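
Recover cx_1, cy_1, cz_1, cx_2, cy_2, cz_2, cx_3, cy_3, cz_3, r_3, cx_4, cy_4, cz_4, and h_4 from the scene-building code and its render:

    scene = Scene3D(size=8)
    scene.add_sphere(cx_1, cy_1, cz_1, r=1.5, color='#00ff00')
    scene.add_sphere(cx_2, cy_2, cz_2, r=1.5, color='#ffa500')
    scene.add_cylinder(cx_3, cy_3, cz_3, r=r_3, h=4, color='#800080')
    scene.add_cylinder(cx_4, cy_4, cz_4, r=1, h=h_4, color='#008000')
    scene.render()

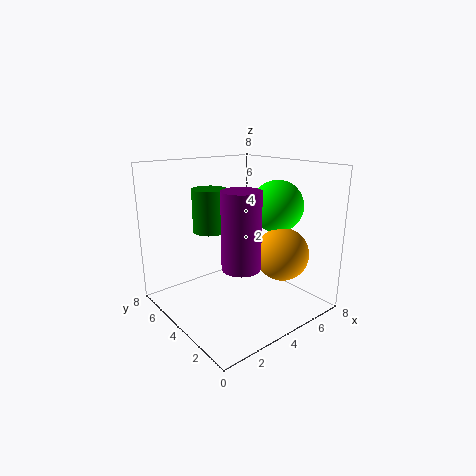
cx_1 = 6.5; cy_1 = 3.5; cz_1 = 5.5; cx_2 = 6; cy_2 = 2.5; cz_2 = 3; cx_3 = 3; cy_3 = 2.5; cz_3 = 3; r_3 = 1; cx_4 = 3.5; cy_4 = 6; cz_4 = 4; h_4 = 2.5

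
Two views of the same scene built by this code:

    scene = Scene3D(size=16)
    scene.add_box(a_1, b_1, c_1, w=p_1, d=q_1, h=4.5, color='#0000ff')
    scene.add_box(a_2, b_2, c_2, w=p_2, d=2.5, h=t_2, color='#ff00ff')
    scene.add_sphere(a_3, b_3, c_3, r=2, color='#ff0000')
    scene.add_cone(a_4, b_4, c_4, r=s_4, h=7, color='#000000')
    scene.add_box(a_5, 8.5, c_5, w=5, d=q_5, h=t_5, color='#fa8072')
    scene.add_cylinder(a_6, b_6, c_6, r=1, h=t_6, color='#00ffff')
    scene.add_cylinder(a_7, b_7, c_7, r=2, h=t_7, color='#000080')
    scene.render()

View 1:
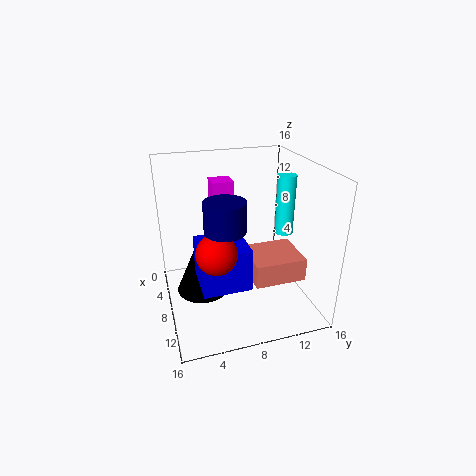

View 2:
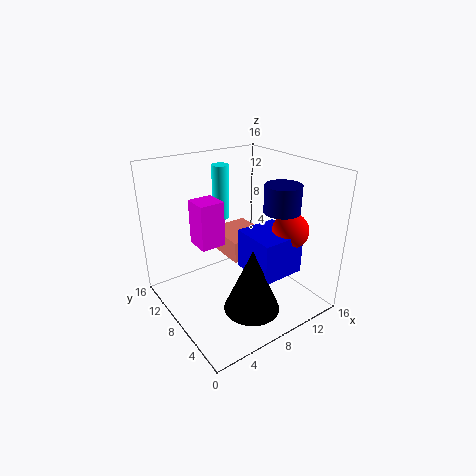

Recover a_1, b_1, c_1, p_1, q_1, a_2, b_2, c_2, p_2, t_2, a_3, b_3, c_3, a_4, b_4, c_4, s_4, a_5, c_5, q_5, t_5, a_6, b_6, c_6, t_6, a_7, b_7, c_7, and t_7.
a_1 = 8
b_1 = 3
c_1 = 4.5
p_1 = 5
q_1 = 5
a_2 = 2.5
b_2 = 6
c_2 = 9
p_2 = 2.5
t_2 = 4.5
a_3 = 12.5
b_3 = 4.5
c_3 = 9
a_4 = 7
b_4 = 4
c_4 = 1.5
s_4 = 3
a_5 = 8
c_5 = 4.5
q_5 = 5.5
t_5 = 2.5
a_6 = 9
b_6 = 13
c_6 = 8.5
t_6 = 6.5
a_7 = 12
b_7 = 5.5
c_7 = 11
t_7 = 3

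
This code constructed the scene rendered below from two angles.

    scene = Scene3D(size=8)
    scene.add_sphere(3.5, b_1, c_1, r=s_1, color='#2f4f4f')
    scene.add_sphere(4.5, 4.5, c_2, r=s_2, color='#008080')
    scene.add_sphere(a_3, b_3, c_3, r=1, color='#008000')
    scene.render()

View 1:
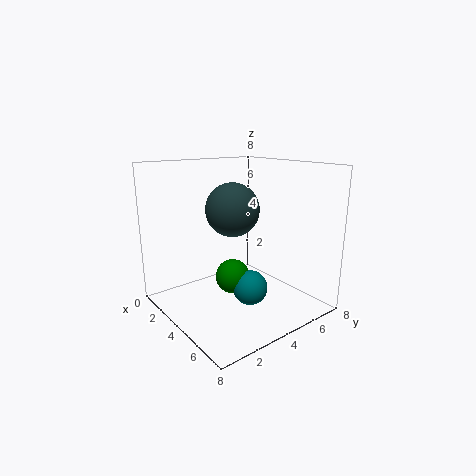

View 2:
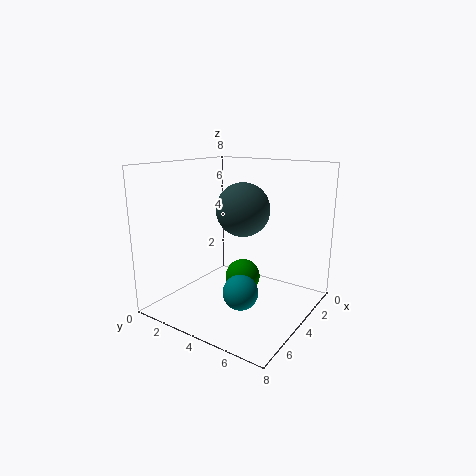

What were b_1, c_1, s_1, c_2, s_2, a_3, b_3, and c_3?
b_1 = 4, c_1 = 5.5, s_1 = 1.5, c_2 = 1, s_2 = 1, a_3 = 3.5, b_3 = 4, c_3 = 1.5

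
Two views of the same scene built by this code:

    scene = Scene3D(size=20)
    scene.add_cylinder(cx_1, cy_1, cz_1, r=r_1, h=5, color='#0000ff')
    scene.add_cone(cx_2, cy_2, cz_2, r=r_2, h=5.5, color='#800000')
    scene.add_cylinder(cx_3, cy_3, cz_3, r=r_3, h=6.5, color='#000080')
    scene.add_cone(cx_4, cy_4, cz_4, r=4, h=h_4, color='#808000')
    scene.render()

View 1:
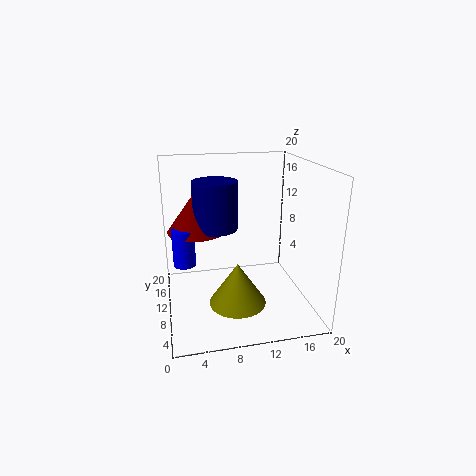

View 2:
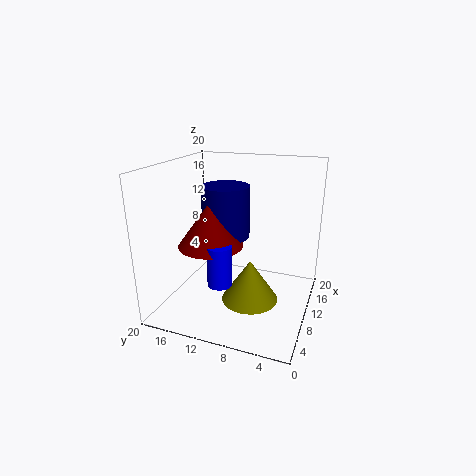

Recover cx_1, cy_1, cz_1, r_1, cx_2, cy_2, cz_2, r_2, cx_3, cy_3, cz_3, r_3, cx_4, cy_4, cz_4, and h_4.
cx_1 = 2.5, cy_1 = 9.5, cz_1 = 7, r_1 = 1.5, cx_2 = 4.5, cy_2 = 11.5, cz_2 = 11, r_2 = 4, cx_3 = 7, cy_3 = 10.5, cz_3 = 11.5, r_3 = 3, cx_4 = 9.5, cy_4 = 8, cz_4 = 1, h_4 = 6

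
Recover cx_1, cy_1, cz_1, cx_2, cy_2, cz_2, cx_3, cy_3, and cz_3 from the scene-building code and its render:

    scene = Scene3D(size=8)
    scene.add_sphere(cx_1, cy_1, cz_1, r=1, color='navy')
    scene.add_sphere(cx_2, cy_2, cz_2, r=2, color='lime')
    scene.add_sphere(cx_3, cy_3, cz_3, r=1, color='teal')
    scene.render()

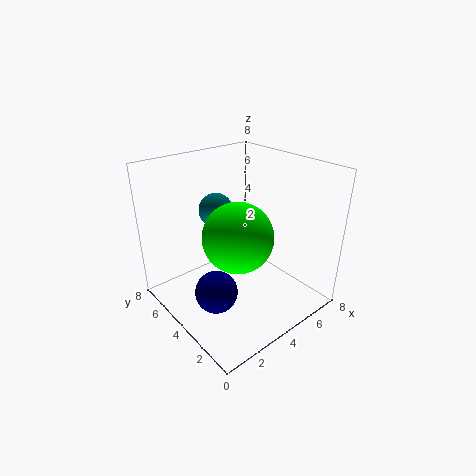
cx_1 = 1, cy_1 = 2, cz_1 = 3, cx_2 = 4, cy_2 = 4, cz_2 = 4, cx_3 = 4, cy_3 = 6, cz_3 = 5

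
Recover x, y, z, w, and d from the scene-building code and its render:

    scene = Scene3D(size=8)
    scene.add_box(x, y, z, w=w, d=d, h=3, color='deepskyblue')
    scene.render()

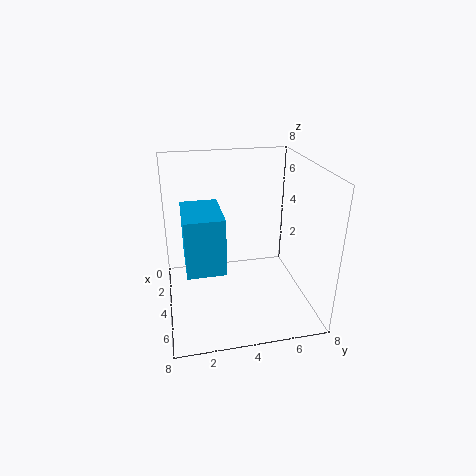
x = 3; y = 1; z = 3; w = 3; d = 2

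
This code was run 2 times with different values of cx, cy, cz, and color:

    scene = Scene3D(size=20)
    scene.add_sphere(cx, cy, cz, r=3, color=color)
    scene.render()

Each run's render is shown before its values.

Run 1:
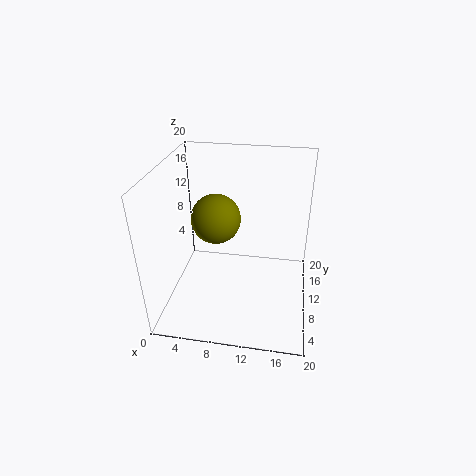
cx = 8
cy = 6
cz = 15
color = 'olive'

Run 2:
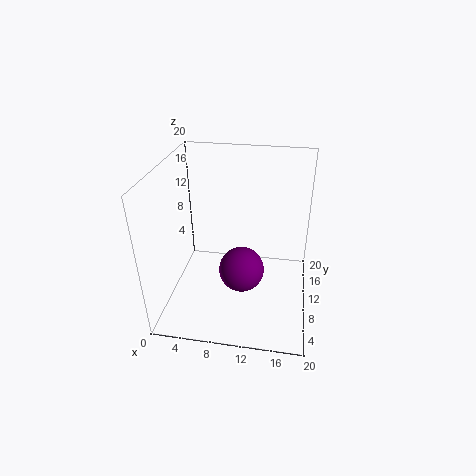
cx = 11
cy = 7
cz = 7
color = 'purple'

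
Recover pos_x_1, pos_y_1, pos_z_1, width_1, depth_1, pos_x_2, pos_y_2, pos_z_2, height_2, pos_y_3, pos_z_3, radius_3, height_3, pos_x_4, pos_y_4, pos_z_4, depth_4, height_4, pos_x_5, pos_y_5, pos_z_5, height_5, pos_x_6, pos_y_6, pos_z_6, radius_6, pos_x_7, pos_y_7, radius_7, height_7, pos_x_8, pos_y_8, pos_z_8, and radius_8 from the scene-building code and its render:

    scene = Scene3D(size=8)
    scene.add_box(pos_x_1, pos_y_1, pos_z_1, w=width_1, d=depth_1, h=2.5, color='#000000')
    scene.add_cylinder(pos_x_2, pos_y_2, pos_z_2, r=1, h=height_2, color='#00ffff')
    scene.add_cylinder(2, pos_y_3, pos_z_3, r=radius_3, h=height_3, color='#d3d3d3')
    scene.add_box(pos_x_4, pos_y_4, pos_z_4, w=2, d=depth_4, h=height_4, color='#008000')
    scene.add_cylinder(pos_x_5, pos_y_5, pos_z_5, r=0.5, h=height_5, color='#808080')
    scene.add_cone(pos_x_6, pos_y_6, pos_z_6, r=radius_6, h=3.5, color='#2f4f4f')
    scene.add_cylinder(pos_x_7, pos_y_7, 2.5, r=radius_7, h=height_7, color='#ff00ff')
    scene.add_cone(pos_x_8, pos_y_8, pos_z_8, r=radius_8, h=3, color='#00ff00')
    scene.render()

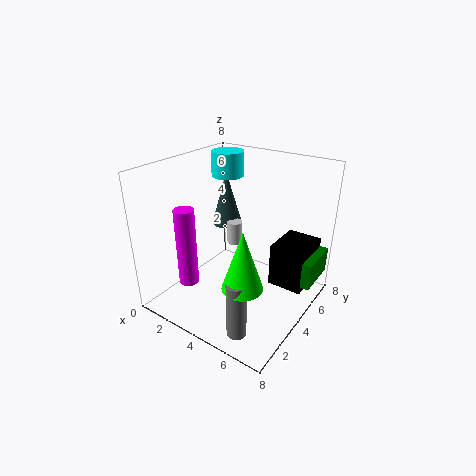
pos_x_1 = 5.5
pos_y_1 = 5
pos_z_1 = 1
width_1 = 2
depth_1 = 2.5
pos_x_2 = 1.5
pos_y_2 = 6.5
pos_z_2 = 6.5
height_2 = 1.5
pos_y_3 = 6.5
pos_z_3 = 2
radius_3 = 0.5
height_3 = 1.5
pos_x_4 = 6
pos_y_4 = 5
pos_z_4 = 1.5
depth_4 = 2.5
height_4 = 1.5
pos_x_5 = 6
pos_y_5 = 1
pos_z_5 = 0.5
height_5 = 3
pos_x_6 = 1
pos_y_6 = 7
pos_z_6 = 3
radius_6 = 1
pos_x_7 = 3
pos_y_7 = 1
radius_7 = 0.5
height_7 = 4
pos_x_8 = 6
pos_y_8 = 1.5
pos_z_8 = 3
radius_8 = 1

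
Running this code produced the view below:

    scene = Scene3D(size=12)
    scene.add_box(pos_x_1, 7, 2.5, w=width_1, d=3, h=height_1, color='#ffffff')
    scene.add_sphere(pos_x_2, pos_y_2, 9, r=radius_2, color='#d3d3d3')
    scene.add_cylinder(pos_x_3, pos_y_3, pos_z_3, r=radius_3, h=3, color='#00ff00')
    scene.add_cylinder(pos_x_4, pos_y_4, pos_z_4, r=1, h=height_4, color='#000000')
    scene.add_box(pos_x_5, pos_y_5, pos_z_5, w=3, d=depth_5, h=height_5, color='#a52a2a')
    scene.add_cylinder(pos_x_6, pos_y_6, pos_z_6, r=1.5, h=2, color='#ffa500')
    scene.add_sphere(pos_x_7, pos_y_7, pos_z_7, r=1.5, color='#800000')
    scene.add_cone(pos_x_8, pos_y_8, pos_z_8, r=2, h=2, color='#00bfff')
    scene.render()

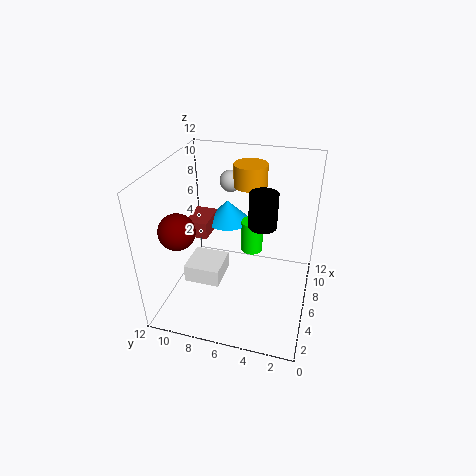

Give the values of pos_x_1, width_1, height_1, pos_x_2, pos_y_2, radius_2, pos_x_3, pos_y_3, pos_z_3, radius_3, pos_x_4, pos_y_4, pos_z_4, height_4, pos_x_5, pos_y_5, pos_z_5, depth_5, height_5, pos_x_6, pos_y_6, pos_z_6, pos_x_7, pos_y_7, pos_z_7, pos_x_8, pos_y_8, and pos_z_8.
pos_x_1 = 3.5, width_1 = 3, height_1 = 1.5, pos_x_2 = 10.5, pos_y_2 = 8, radius_2 = 1, pos_x_3 = 9, pos_y_3 = 5.5, pos_z_3 = 3, radius_3 = 1, pos_x_4 = 3.5, pos_y_4 = 3.5, pos_z_4 = 9, height_4 = 2.5, pos_x_5 = 6.5, pos_y_5 = 9, pos_z_5 = 5, depth_5 = 2, height_5 = 1.5, pos_x_6 = 10, pos_y_6 = 6, pos_z_6 = 9, pos_x_7 = 4, pos_y_7 = 10.5, pos_z_7 = 7, pos_x_8 = 9.5, pos_y_8 = 8, pos_z_8 = 5.5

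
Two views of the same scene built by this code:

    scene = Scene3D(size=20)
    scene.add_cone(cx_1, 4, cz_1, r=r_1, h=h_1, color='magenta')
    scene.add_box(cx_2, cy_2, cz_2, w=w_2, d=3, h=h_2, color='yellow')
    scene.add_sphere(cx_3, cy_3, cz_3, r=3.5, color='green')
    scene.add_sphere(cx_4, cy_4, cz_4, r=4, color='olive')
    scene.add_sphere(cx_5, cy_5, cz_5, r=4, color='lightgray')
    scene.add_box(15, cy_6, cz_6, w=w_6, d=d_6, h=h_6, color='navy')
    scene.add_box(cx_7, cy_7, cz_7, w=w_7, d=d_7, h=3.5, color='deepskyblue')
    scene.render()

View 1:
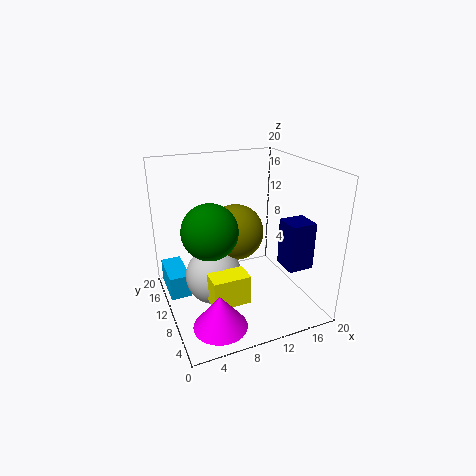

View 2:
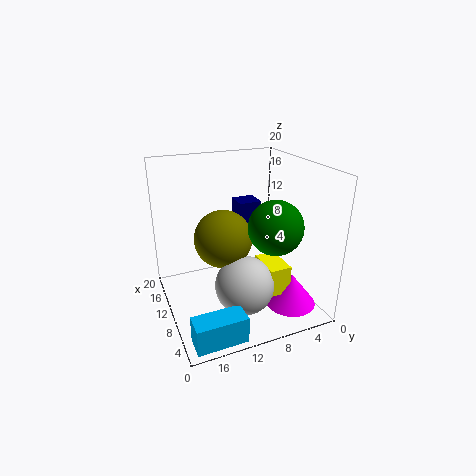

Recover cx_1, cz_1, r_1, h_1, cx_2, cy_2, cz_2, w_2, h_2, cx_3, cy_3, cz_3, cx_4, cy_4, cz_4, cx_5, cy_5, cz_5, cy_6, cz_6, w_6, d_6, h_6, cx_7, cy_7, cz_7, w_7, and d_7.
cx_1 = 5; cz_1 = 1; r_1 = 3.5; h_1 = 4.5; cx_2 = 4.5; cy_2 = 4.5; cz_2 = 3; w_2 = 5; h_2 = 4; cx_3 = 5; cy_3 = 7; cz_3 = 13; cx_4 = 10.5; cy_4 = 12; cz_4 = 10; cx_5 = 6.5; cy_5 = 10.5; cz_5 = 4.5; cy_6 = 4; cz_6 = 6.5; w_6 = 3.5; d_6 = 3.5; h_6 = 6.5; cx_7 = 0.5; cy_7 = 12.5; cz_7 = 0.5; w_7 = 3; d_7 = 6.5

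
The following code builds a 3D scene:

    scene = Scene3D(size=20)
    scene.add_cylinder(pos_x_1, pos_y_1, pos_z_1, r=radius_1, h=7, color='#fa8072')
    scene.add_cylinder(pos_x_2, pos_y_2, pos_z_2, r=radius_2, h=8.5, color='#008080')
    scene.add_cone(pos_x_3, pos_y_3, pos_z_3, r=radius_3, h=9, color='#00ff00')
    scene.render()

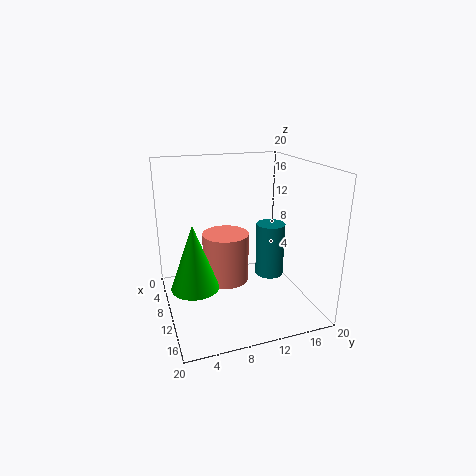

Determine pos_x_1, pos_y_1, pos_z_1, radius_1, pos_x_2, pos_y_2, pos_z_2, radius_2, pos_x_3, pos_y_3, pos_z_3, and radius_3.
pos_x_1 = 9, pos_y_1 = 8.5, pos_z_1 = 3.5, radius_1 = 3.25, pos_x_2 = 6.25, pos_y_2 = 16.75, pos_z_2 = 1.5, radius_2 = 2.25, pos_x_3 = 11, pos_y_3 = 3.5, pos_z_3 = 4, radius_3 = 3.25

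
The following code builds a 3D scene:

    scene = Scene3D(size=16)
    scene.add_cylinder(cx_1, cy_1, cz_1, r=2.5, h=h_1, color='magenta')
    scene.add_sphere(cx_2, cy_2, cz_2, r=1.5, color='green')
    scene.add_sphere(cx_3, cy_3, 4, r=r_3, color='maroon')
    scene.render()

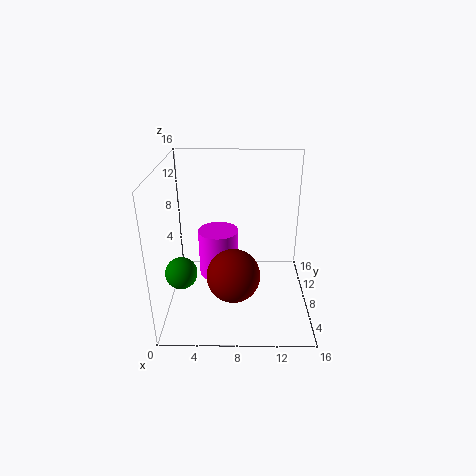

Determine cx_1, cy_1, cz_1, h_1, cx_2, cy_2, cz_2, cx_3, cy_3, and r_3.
cx_1 = 5.5, cy_1 = 12, cz_1 = 1, h_1 = 6, cx_2 = 2.75, cy_2 = 1.75, cz_2 = 7.5, cx_3 = 7.5, cy_3 = 6.5, r_3 = 3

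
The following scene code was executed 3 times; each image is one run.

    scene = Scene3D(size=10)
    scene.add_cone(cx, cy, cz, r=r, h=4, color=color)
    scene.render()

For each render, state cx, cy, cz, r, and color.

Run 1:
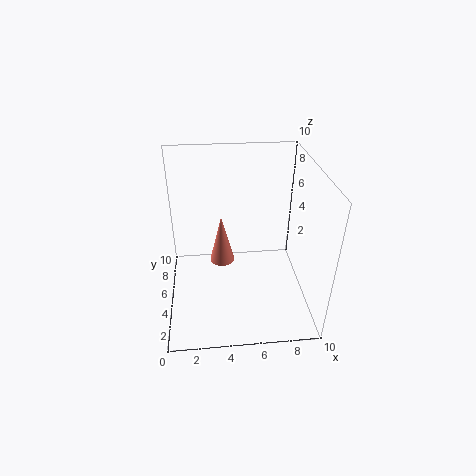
cx = 4
cy = 8
cz = 1
r = 1
color = 'salmon'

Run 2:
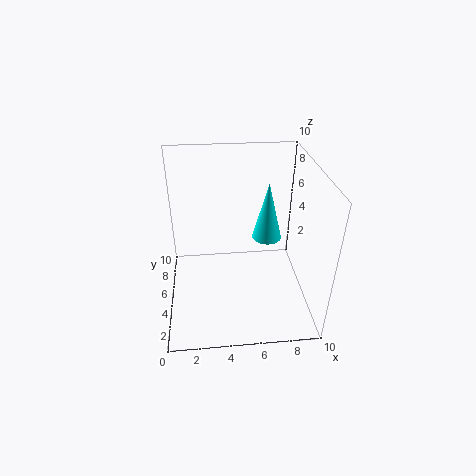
cx = 7
cy = 5
cz = 5
r = 1
color = 'cyan'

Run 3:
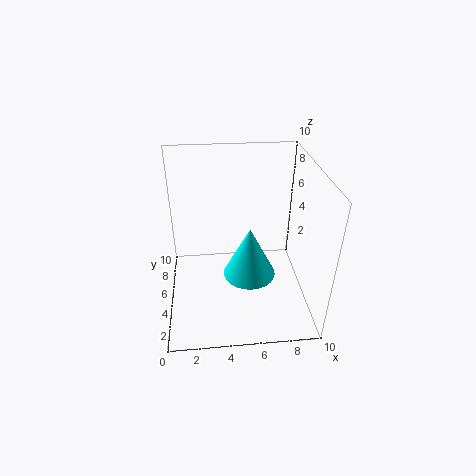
cx = 6
cy = 6
cz = 1
r = 2
color = 'cyan'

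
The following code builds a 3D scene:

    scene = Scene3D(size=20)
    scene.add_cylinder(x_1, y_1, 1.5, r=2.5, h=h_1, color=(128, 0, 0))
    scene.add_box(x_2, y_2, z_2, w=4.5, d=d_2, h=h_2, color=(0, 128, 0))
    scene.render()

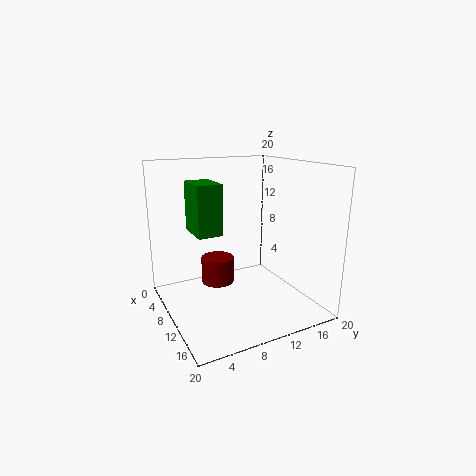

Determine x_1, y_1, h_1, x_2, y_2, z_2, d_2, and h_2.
x_1 = 5
y_1 = 9
h_1 = 4
x_2 = 10.5
y_2 = 2.5
z_2 = 12.5
d_2 = 3
h_2 = 6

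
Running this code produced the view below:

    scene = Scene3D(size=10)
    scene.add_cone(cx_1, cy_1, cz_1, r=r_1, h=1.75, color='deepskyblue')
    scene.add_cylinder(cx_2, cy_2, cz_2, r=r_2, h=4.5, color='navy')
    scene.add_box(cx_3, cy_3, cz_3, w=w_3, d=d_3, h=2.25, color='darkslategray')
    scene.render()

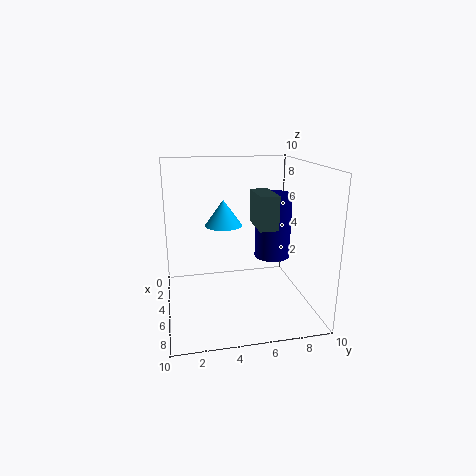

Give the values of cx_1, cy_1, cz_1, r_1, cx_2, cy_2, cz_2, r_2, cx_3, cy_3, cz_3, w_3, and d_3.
cx_1 = 5; cy_1 = 4; cz_1 = 6; r_1 = 1.25; cx_2 = 5; cy_2 = 7.5; cz_2 = 3.5; r_2 = 1.25; cx_3 = 4.25; cy_3 = 6; cz_3 = 6; w_3 = 2.75; d_3 = 1.25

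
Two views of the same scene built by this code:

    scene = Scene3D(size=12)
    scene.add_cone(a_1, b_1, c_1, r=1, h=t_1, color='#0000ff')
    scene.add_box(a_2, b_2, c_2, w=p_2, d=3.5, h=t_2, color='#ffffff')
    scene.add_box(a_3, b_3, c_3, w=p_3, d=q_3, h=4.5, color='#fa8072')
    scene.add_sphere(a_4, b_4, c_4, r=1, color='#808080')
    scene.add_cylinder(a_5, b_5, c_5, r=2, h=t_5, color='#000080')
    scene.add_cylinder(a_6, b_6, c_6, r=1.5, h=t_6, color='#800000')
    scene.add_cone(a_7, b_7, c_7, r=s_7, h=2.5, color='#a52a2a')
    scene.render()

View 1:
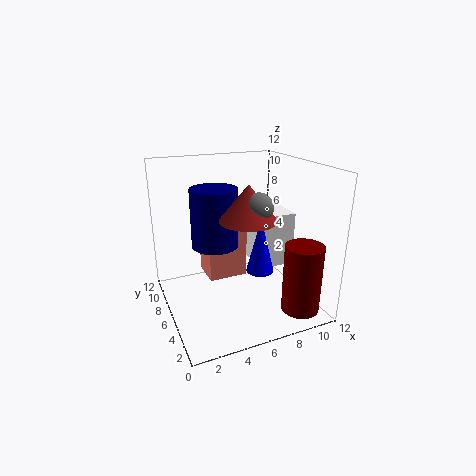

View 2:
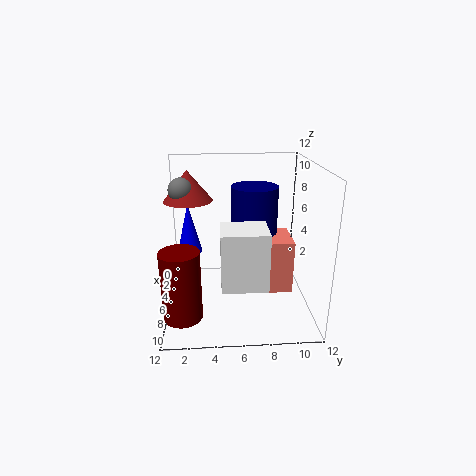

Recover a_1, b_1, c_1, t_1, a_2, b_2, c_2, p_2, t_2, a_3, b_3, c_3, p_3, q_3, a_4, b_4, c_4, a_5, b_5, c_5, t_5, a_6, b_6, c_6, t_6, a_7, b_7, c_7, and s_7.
a_1 = 6
b_1 = 2
c_1 = 5
t_1 = 4
a_2 = 7.5
b_2 = 4.5
c_2 = 3.5
p_2 = 3
t_2 = 4.5
a_3 = 4
b_3 = 7.5
c_3 = 1.5
p_3 = 3.5
q_3 = 3
a_4 = 5.5
b_4 = 1.5
c_4 = 10
a_5 = 4.5
b_5 = 7.5
c_5 = 5
t_5 = 5
a_6 = 9.5
b_6 = 1.5
c_6 = 1
t_6 = 5.5
a_7 = 5
b_7 = 2
c_7 = 9
s_7 = 2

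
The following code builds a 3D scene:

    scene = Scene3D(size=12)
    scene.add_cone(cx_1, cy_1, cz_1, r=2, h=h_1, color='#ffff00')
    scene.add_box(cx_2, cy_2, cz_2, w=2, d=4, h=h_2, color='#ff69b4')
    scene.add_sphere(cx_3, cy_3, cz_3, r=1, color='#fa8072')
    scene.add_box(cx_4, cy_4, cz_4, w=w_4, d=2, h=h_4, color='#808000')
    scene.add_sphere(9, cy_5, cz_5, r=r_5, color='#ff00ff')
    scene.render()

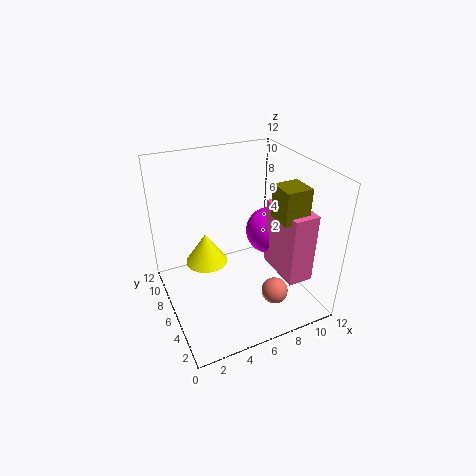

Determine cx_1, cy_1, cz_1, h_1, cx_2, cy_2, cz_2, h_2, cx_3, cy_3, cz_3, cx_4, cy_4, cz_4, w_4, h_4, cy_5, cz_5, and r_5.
cx_1 = 4.5; cy_1 = 10; cz_1 = 1.5; h_1 = 3; cx_2 = 8; cy_2 = 1; cz_2 = 4; h_2 = 5.5; cx_3 = 7; cy_3 = 1.5; cz_3 = 3.5; cx_4 = 7.5; cy_4 = 1.5; cz_4 = 9; w_4 = 2; h_4 = 2.5; cy_5 = 6; cz_5 = 6; r_5 = 2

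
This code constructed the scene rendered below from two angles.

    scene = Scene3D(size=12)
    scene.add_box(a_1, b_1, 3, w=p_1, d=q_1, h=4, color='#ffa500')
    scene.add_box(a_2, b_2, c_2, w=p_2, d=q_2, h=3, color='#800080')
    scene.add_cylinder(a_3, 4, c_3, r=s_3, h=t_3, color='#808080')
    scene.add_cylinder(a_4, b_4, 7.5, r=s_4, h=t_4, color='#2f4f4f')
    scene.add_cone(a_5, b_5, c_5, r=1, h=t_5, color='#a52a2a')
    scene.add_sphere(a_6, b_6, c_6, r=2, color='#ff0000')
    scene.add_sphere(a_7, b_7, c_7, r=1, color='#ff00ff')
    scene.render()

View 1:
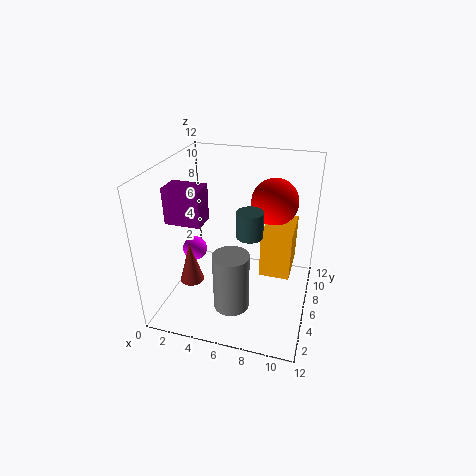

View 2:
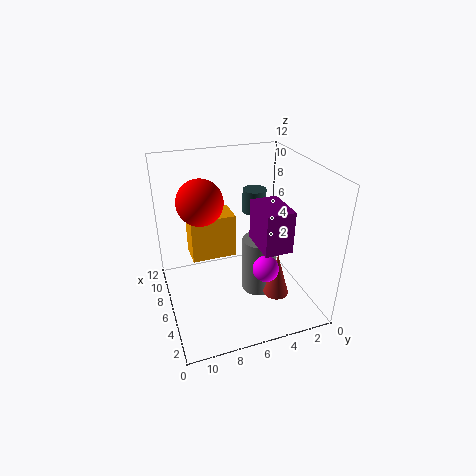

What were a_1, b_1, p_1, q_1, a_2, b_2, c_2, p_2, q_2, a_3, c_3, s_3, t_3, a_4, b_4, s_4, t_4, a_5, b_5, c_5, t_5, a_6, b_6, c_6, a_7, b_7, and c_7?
a_1 = 8; b_1 = 5.5; p_1 = 2.5; q_1 = 4; a_2 = 0.5; b_2 = 4; c_2 = 7.5; p_2 = 3; q_2 = 2; a_3 = 6; c_3 = 0.5; s_3 = 1.5; t_3 = 5; a_4 = 7.5; b_4 = 4; s_4 = 1; t_4 = 2; a_5 = 2.5; b_5 = 4; c_5 = 2.5; t_5 = 3.5; a_6 = 8.5; b_6 = 8.5; c_6 = 8.5; a_7 = 2.5; b_7 = 5; c_7 = 5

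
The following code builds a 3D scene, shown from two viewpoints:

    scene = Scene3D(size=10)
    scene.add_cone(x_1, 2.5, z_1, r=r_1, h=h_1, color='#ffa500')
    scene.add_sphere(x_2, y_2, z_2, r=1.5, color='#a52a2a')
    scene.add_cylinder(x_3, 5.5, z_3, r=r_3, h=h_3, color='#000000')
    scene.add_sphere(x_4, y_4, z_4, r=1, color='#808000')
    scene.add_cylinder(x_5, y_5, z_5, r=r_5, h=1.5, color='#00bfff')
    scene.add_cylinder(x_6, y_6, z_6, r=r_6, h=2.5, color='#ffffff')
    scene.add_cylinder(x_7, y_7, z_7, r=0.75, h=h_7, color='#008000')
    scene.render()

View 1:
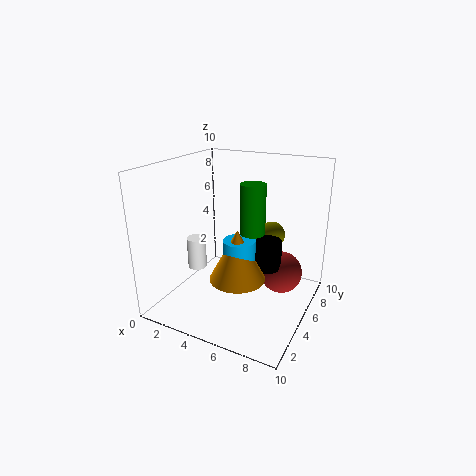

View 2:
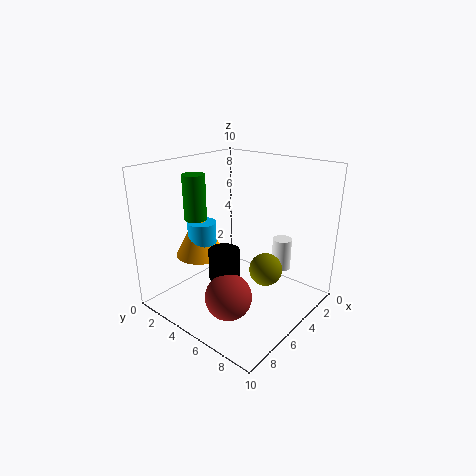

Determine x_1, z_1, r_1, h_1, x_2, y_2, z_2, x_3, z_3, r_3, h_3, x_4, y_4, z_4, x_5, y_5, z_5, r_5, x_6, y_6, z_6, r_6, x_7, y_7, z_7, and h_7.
x_1 = 6.25
z_1 = 3.5
r_1 = 1.75
h_1 = 3.25
x_2 = 7.75
y_2 = 6.5
z_2 = 2.25
x_3 = 7
z_3 = 3
r_3 = 1
h_3 = 2
x_4 = 6.25
y_4 = 8.25
z_4 = 4.25
x_5 = 6.25
y_5 = 2.75
z_5 = 4.5
r_5 = 1
x_6 = 0.75
y_6 = 6
z_6 = 1.25
r_6 = 0.75
x_7 = 7
y_7 = 3
z_7 = 6.5
h_7 = 3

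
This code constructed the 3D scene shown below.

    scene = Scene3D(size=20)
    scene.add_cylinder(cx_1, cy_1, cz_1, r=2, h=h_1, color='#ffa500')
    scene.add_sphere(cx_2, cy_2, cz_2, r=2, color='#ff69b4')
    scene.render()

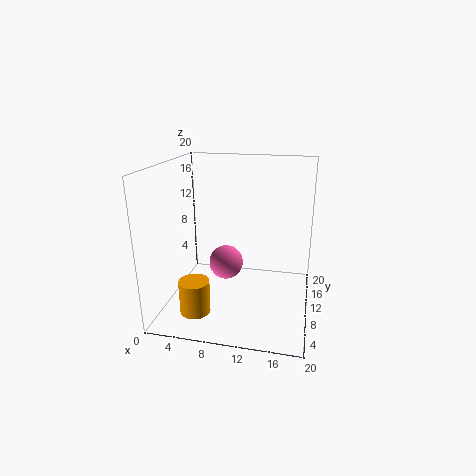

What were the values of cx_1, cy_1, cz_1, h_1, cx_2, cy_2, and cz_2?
cx_1 = 5.5, cy_1 = 4, cz_1 = 1.5, h_1 = 4.5, cx_2 = 10, cy_2 = 3.5, cz_2 = 9.5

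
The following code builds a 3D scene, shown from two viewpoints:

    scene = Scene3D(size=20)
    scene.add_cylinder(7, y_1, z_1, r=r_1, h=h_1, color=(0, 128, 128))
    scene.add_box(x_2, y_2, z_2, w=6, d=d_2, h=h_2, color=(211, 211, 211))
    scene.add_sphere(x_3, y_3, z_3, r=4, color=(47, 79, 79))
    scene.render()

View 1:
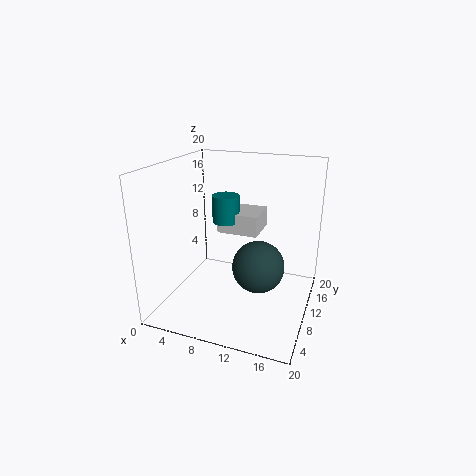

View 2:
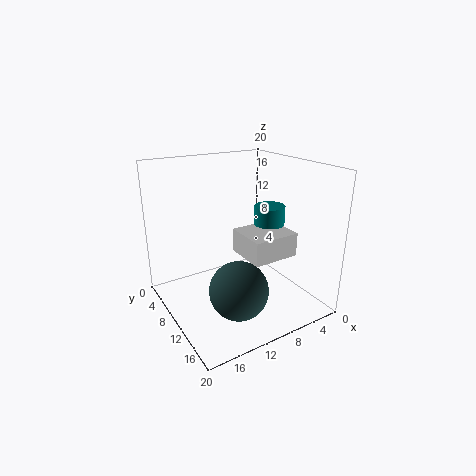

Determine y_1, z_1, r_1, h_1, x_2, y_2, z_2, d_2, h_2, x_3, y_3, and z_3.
y_1 = 13, z_1 = 11, r_1 = 2, h_1 = 4, x_2 = 6, y_2 = 12, z_2 = 9.5, d_2 = 5.5, h_2 = 3, x_3 = 12, y_3 = 13.5, z_3 = 4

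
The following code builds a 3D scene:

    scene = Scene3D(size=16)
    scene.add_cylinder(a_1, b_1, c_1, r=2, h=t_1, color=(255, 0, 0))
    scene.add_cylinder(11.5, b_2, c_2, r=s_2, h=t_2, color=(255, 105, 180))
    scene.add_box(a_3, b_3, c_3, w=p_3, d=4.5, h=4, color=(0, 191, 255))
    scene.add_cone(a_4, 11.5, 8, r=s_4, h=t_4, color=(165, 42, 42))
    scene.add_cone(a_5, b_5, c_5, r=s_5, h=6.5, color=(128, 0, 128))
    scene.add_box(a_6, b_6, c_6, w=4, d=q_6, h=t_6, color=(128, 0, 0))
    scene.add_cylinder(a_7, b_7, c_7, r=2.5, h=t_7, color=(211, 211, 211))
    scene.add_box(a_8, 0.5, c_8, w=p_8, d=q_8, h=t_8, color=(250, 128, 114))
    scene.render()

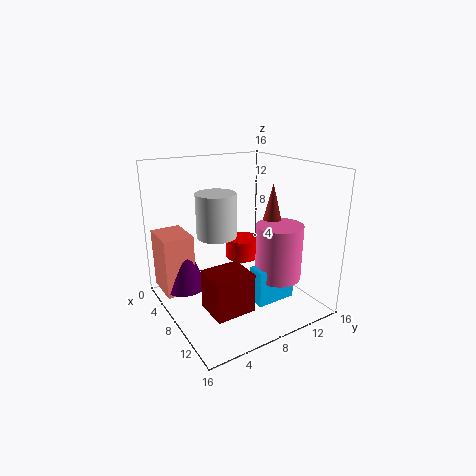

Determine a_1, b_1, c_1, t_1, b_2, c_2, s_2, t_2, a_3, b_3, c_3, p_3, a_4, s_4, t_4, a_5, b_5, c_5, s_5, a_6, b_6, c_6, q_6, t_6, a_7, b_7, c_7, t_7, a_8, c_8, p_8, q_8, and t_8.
a_1 = 5; b_1 = 10.5; c_1 = 4; t_1 = 2.5; b_2 = 11; c_2 = 4; s_2 = 2.5; t_2 = 6; a_3 = 10.5; b_3 = 8; c_3 = 1.5; p_3 = 2; a_4 = 9.5; s_4 = 1.5; t_4 = 6; a_5 = 4; b_5 = 3; c_5 = 1.5; s_5 = 2.5; a_6 = 7.5; b_6 = 3.5; c_6 = 0.5; q_6 = 4.5; t_6 = 4.5; a_7 = 3; b_7 = 8; c_7 = 6.5; t_7 = 5.5; a_8 = 0.5; c_8 = 1; p_8 = 4.5; q_8 = 3.5; t_8 = 7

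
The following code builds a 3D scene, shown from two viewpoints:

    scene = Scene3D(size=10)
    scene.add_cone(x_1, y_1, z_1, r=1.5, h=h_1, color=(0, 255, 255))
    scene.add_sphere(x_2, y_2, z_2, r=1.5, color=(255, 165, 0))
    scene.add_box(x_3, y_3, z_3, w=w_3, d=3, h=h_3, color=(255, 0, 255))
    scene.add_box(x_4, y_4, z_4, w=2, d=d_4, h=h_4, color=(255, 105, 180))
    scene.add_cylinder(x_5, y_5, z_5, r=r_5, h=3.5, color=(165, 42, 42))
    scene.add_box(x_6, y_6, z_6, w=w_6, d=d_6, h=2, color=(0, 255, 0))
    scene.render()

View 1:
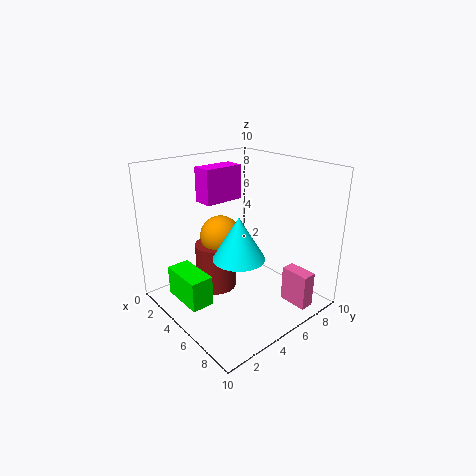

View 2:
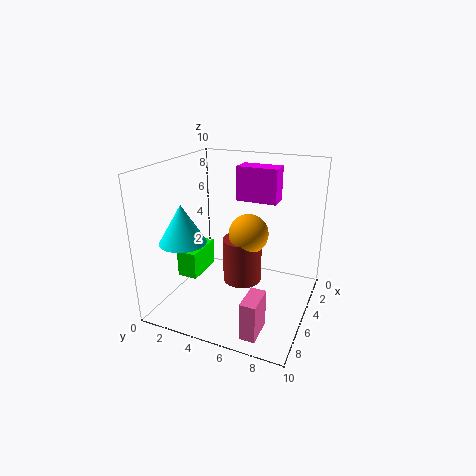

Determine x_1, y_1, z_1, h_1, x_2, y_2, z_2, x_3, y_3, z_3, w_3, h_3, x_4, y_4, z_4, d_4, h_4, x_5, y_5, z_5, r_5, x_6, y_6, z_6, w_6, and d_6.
x_1 = 8
y_1 = 2.5
z_1 = 5.5
h_1 = 2.5
x_2 = 3
y_2 = 5
z_2 = 4.5
x_3 = 1.5
y_3 = 4
z_3 = 7
w_3 = 1.5
h_3 = 2.5
x_4 = 7.5
y_4 = 7
z_4 = 0.5
d_4 = 1
h_4 = 2.5
x_5 = 3
y_5 = 4.5
z_5 = 0.5
r_5 = 1.5
x_6 = 3
y_6 = 0.5
z_6 = 1.5
w_6 = 3
d_6 = 1.5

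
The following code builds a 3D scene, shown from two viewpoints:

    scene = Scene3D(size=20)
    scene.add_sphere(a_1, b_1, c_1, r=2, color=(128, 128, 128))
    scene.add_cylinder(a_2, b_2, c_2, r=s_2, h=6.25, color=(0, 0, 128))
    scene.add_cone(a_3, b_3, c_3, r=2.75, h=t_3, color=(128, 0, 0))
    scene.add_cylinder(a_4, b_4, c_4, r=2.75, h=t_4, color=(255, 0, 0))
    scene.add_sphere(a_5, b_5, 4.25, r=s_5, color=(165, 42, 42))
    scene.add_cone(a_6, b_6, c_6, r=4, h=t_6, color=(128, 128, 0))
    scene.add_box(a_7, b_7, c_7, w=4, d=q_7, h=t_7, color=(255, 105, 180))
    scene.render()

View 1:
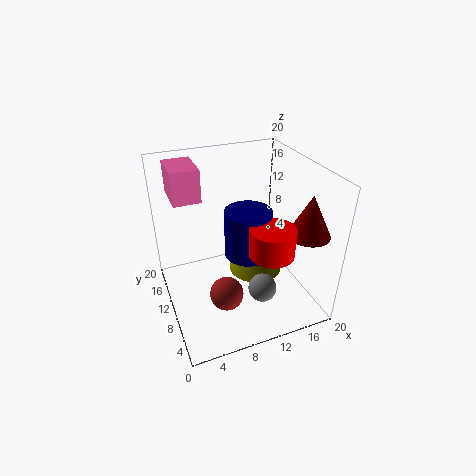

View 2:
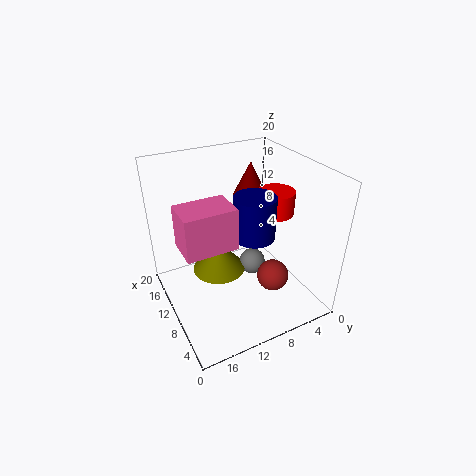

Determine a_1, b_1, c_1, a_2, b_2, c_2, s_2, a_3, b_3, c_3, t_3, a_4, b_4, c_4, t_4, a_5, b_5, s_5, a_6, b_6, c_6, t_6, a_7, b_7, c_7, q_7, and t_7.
a_1 = 12.25
b_1 = 6.25
c_1 = 3.25
a_2 = 10.25
b_2 = 7.25
c_2 = 9.25
s_2 = 3
a_3 = 17.25
b_3 = 4
c_3 = 12.25
t_3 = 5.5
a_4 = 11.5
b_4 = 3
c_4 = 11.5
t_4 = 3.5
a_5 = 6.75
b_5 = 6
s_5 = 2.25
a_6 = 13.5
b_6 = 11.5
c_6 = 3
t_6 = 4.75
a_7 = 2.25
b_7 = 14
c_7 = 14.25
q_7 = 5.75
t_7 = 4.75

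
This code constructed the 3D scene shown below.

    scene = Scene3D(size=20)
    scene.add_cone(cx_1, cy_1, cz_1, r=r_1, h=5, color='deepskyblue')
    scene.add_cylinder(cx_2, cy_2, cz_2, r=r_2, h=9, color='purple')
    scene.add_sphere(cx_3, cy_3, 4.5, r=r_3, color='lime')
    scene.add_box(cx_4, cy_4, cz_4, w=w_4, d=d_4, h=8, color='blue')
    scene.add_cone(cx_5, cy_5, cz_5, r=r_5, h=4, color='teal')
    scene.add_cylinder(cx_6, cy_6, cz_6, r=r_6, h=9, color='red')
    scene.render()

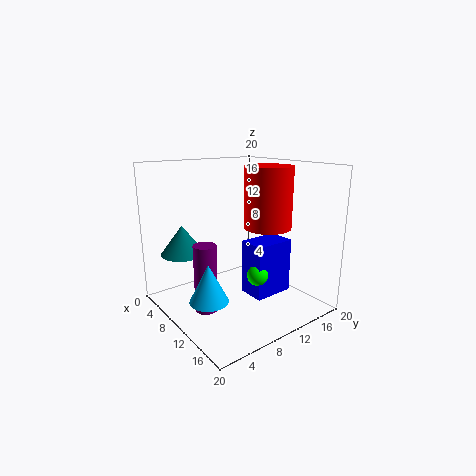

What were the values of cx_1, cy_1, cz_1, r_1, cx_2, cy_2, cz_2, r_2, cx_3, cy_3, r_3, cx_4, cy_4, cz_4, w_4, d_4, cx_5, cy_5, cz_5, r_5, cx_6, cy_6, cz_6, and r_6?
cx_1 = 12.5
cy_1 = 3.5
cz_1 = 3.5
r_1 = 2.5
cx_2 = 11
cy_2 = 4
cz_2 = 1.5
r_2 = 1.5
cx_3 = 12
cy_3 = 12
r_3 = 1.5
cx_4 = 9
cy_4 = 11.5
cz_4 = 1
w_4 = 4
d_4 = 6
cx_5 = 6
cy_5 = 3.5
cz_5 = 8
r_5 = 3
cx_6 = 10
cy_6 = 15.5
cz_6 = 10.5
r_6 = 3.5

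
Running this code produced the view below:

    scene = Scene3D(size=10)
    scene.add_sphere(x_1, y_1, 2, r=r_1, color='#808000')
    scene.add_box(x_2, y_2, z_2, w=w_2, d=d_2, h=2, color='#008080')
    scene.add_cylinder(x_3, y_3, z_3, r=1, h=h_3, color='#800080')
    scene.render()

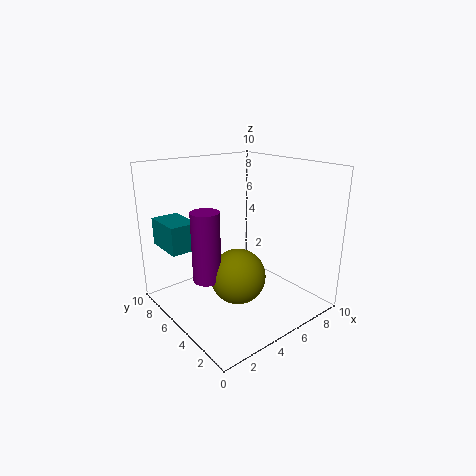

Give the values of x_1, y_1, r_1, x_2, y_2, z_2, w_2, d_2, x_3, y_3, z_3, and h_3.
x_1 = 5; y_1 = 5; r_1 = 2; x_2 = 1; y_2 = 7; z_2 = 4; w_2 = 2; d_2 = 3; x_3 = 3; y_3 = 6; z_3 = 2; h_3 = 5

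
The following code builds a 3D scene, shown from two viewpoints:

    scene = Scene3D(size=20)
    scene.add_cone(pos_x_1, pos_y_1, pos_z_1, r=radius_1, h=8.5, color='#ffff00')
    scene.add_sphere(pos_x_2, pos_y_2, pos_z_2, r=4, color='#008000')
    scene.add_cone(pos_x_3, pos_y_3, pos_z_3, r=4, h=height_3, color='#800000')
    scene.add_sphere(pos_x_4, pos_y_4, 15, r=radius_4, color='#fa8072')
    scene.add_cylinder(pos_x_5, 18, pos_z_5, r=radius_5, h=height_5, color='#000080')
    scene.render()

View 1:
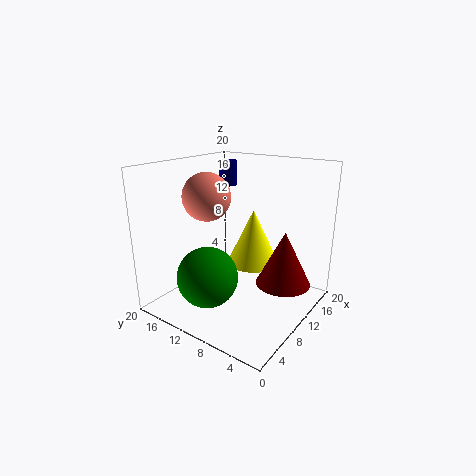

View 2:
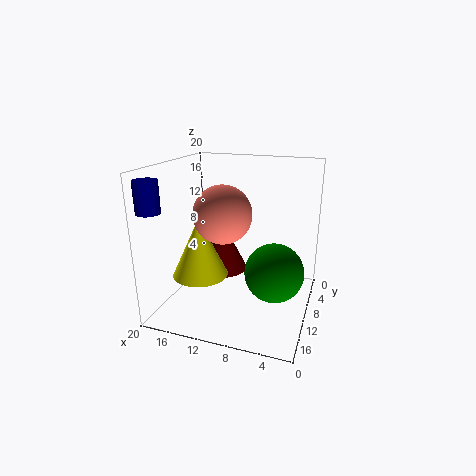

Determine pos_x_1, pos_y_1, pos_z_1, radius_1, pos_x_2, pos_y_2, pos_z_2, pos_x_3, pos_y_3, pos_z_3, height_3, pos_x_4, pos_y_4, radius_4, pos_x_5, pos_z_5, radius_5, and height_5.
pos_x_1 = 15.5
pos_y_1 = 11
pos_z_1 = 4
radius_1 = 4
pos_x_2 = 4.5
pos_y_2 = 11
pos_z_2 = 6
pos_x_3 = 14.5
pos_y_3 = 5
pos_z_3 = 2.5
height_3 = 8
pos_x_4 = 10
pos_y_4 = 15.5
radius_4 = 3.5
pos_x_5 = 18.5
pos_z_5 = 15
radius_5 = 1.5
height_5 = 4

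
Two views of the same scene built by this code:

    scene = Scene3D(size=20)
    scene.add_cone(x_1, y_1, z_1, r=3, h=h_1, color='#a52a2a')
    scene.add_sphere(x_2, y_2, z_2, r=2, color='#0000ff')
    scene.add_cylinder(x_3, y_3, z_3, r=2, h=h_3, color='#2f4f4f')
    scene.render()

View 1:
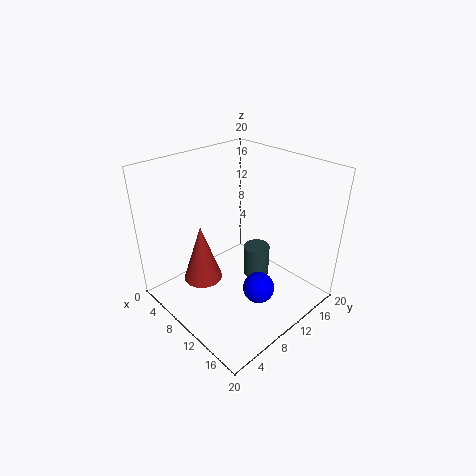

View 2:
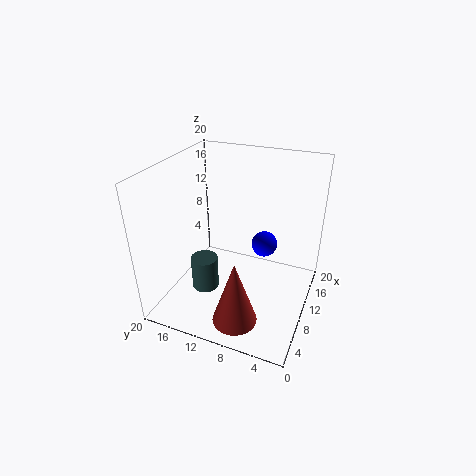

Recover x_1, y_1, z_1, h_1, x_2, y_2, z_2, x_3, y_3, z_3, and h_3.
x_1 = 4, y_1 = 8, z_1 = 1, h_1 = 9, x_2 = 16, y_2 = 8, z_2 = 6, x_3 = 9, y_3 = 15, z_3 = 1, h_3 = 5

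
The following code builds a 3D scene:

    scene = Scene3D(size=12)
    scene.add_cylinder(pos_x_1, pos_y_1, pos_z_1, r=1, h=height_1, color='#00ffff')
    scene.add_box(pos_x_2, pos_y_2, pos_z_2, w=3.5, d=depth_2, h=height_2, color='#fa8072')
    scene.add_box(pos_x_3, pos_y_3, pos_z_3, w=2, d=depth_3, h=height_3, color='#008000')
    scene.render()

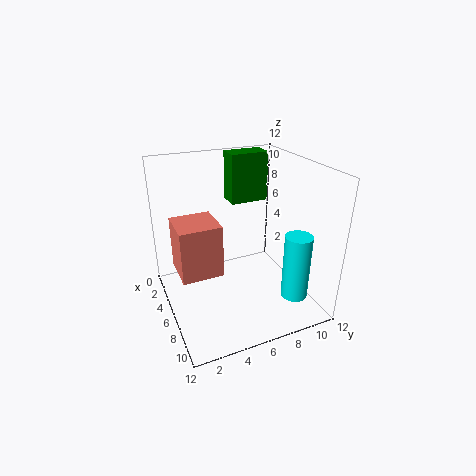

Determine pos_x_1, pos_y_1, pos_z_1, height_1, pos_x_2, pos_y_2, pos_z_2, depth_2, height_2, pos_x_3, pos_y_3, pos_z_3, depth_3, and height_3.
pos_x_1 = 11
pos_y_1 = 8.5
pos_z_1 = 3
height_1 = 5
pos_x_2 = 3
pos_y_2 = 1
pos_z_2 = 3
depth_2 = 3.5
height_2 = 4.5
pos_x_3 = 0.5
pos_y_3 = 7
pos_z_3 = 7.5
depth_3 = 3.5
height_3 = 4.5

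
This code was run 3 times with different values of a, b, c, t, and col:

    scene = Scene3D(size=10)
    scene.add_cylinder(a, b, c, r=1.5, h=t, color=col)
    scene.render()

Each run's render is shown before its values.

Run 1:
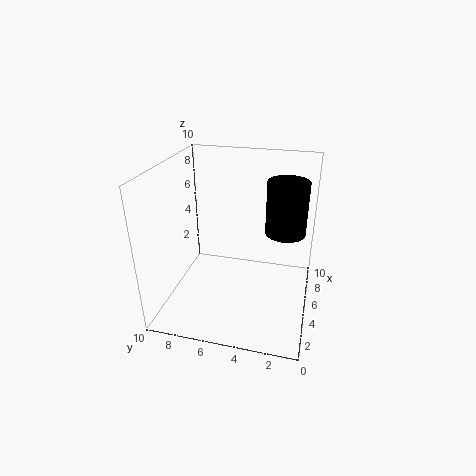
a = 7.5; b = 2; c = 4.5; t = 4; col = 'black'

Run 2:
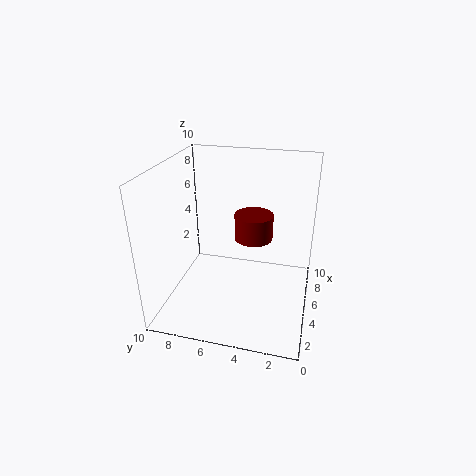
a = 8; b = 4.5; c = 3.5; t = 2; col = 'maroon'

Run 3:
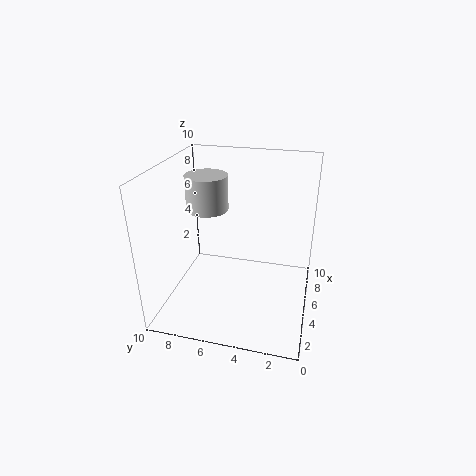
a = 6; b = 7.5; c = 6.5; t = 2.5; col = 'lightgray'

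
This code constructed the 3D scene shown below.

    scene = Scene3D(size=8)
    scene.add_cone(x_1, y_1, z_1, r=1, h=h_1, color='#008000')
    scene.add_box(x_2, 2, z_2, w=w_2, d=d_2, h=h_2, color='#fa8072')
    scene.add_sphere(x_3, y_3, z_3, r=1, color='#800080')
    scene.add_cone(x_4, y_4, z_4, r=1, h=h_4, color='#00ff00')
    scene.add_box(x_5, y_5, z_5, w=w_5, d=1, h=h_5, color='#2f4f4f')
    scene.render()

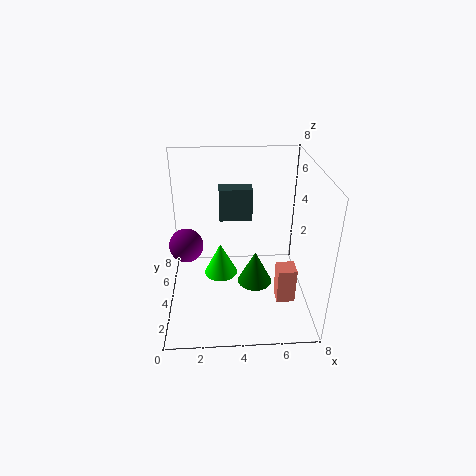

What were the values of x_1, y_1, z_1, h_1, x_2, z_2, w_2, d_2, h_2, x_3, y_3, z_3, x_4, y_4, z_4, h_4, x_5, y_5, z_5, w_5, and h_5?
x_1 = 5
y_1 = 4
z_1 = 1
h_1 = 2
x_2 = 6
z_2 = 1
w_2 = 1
d_2 = 1
h_2 = 2
x_3 = 1
y_3 = 5
z_3 = 3
x_4 = 3
y_4 = 5
z_4 = 1
h_4 = 2
x_5 = 3
y_5 = 6
z_5 = 4
w_5 = 2
h_5 = 2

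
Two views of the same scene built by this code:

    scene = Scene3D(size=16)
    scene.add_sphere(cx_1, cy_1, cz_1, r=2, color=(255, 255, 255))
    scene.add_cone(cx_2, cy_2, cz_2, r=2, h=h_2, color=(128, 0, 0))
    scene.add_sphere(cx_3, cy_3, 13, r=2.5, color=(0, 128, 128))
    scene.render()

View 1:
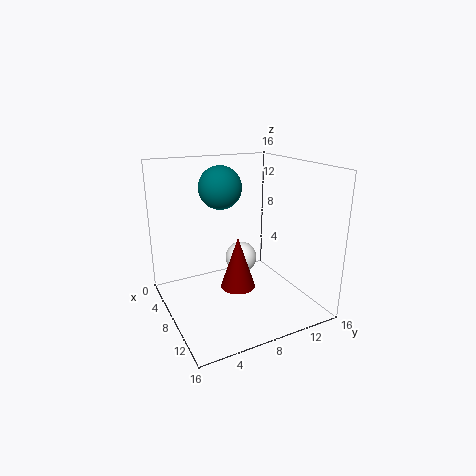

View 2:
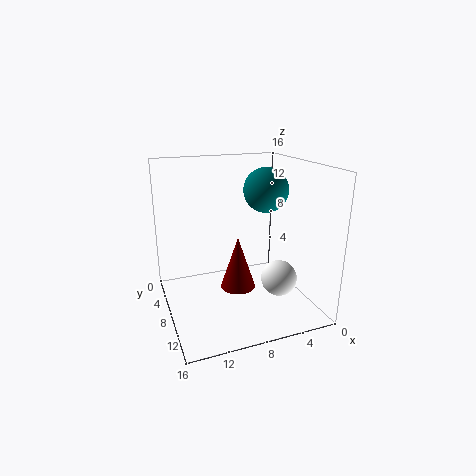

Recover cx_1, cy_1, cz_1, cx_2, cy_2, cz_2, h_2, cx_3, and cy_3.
cx_1 = 4; cy_1 = 10.5; cz_1 = 3.5; cx_2 = 8; cy_2 = 8; cz_2 = 2; h_2 = 6; cx_3 = 4.5; cy_3 = 7.5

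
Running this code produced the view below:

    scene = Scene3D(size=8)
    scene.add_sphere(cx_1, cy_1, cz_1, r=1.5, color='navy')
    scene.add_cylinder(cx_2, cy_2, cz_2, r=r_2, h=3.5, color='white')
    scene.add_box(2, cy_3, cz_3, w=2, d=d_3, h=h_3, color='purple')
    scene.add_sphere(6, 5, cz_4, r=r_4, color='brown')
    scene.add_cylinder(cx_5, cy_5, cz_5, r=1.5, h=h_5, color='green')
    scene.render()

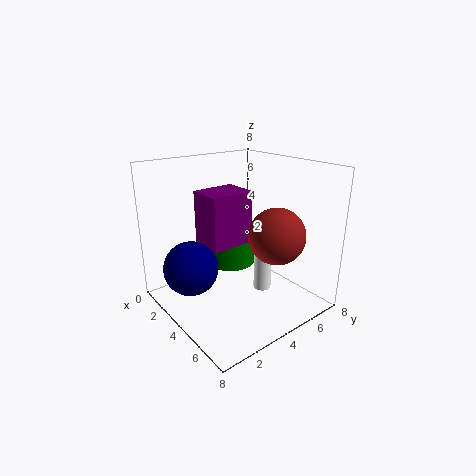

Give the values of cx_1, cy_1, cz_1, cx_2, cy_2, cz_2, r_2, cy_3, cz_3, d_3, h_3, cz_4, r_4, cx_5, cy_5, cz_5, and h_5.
cx_1 = 3
cy_1 = 1.5
cz_1 = 2.5
cx_2 = 5
cy_2 = 5
cz_2 = 1
r_2 = 0.5
cy_3 = 2.5
cz_3 = 3.5
d_3 = 2.5
h_3 = 3
cz_4 = 4.5
r_4 = 1.5
cx_5 = 2
cy_5 = 5
cz_5 = 1.5
h_5 = 2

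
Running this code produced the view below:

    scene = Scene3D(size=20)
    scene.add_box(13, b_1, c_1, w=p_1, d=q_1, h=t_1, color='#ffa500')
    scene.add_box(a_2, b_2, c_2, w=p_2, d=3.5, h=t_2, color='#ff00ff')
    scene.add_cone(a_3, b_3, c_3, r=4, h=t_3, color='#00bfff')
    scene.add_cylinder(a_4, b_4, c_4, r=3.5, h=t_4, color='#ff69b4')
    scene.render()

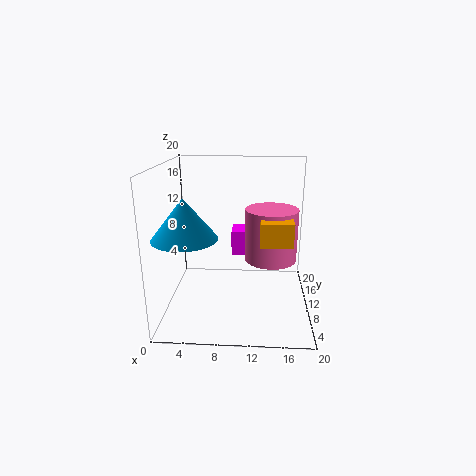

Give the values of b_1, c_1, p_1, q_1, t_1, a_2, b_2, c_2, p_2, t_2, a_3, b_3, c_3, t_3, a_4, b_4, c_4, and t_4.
b_1 = 4
c_1 = 11
p_1 = 4
q_1 = 7
t_1 = 3
a_2 = 9
b_2 = 11
c_2 = 7
p_2 = 4.5
t_2 = 3.5
a_3 = 4
b_3 = 4
c_3 = 12
t_3 = 5
a_4 = 14.5
b_4 = 9
c_4 = 7.5
t_4 = 7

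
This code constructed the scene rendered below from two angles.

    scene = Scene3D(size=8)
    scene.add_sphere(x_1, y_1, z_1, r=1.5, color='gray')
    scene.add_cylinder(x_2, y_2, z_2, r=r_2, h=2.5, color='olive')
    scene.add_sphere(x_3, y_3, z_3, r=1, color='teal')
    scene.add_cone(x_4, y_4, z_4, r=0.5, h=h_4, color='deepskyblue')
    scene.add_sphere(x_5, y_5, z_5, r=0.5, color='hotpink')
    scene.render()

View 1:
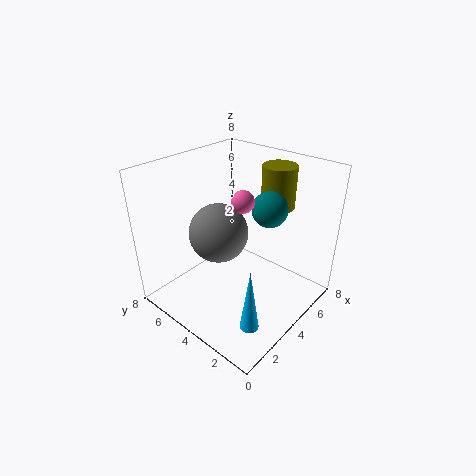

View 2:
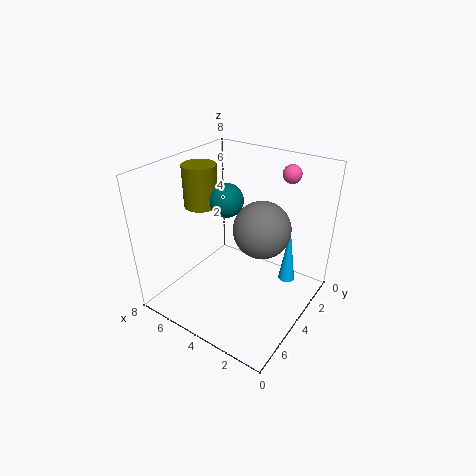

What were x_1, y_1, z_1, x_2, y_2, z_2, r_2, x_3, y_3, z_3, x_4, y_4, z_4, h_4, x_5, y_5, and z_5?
x_1 = 2.5; y_1 = 4; z_1 = 5; x_2 = 7; y_2 = 3.5; z_2 = 5; r_2 = 1; x_3 = 5.5; y_3 = 3; z_3 = 5.5; x_4 = 2; y_4 = 1.5; z_4 = 0.5; h_4 = 3.5; x_5 = 2; y_5 = 2; z_5 = 7.5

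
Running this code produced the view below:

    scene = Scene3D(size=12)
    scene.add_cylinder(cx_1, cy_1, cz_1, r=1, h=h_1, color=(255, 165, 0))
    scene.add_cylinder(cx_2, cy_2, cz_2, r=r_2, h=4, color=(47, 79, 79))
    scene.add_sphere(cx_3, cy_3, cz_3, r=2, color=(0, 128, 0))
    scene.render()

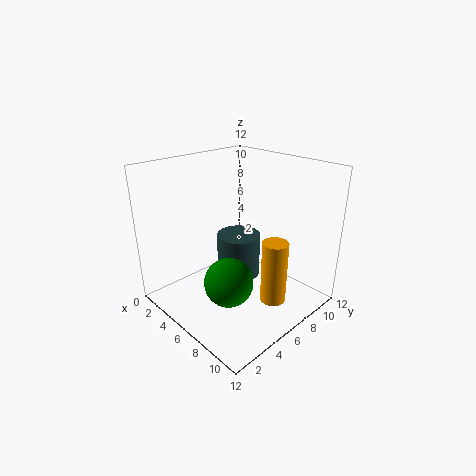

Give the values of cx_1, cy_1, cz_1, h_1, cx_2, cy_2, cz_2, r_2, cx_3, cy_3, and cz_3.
cx_1 = 10, cy_1 = 6, cz_1 = 2, h_1 = 5, cx_2 = 4, cy_2 = 8, cz_2 = 1, r_2 = 2, cx_3 = 7, cy_3 = 4, cz_3 = 3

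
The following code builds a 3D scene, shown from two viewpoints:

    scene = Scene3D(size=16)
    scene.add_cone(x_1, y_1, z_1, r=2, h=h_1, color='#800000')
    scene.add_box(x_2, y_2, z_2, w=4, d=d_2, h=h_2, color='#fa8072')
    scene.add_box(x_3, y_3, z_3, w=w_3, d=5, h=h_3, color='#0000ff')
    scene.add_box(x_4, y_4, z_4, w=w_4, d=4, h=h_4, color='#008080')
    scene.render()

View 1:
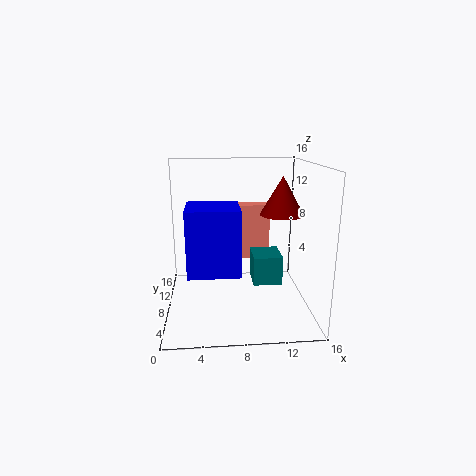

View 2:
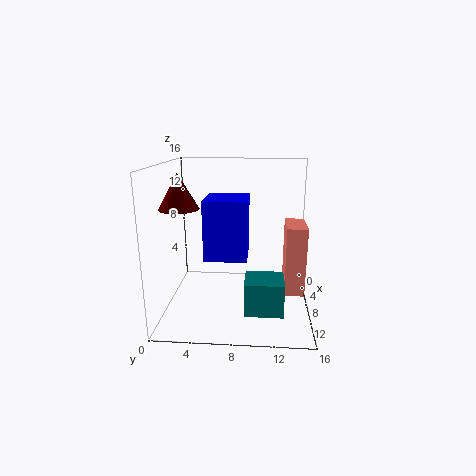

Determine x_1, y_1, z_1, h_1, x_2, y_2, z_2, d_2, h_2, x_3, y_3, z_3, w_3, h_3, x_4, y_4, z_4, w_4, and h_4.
x_1 = 11.5; y_1 = 2.5; z_1 = 12; h_1 = 3.5; x_2 = 8.5; y_2 = 13; z_2 = 3.5; d_2 = 2; h_2 = 7; x_3 = 2.5; y_3 = 4; z_3 = 5; w_3 = 5.5; h_3 = 7; x_4 = 10; y_4 = 9; z_4 = 1.5; w_4 = 3.5; h_4 = 3.5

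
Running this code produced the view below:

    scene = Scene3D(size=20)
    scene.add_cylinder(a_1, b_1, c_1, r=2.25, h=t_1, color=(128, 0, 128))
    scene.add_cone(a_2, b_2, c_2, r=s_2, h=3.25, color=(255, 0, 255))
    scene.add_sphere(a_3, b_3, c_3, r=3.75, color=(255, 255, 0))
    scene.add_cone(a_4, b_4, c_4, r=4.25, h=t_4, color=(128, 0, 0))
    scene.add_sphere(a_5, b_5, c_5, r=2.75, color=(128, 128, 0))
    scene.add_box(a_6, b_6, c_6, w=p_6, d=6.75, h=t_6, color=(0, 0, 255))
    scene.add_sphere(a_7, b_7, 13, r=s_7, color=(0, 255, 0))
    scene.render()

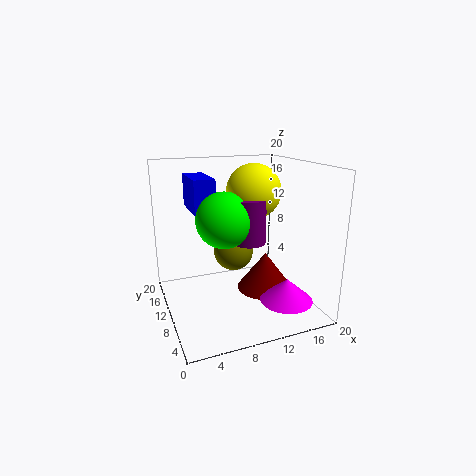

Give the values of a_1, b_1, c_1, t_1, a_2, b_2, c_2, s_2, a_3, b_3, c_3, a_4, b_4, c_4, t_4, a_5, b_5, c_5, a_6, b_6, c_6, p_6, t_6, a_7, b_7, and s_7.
a_1 = 11, b_1 = 8.5, c_1 = 9.75, t_1 = 6, a_2 = 16, b_2 = 6.25, c_2 = 1, s_2 = 3.75, a_3 = 12.5, b_3 = 10.5, c_3 = 16.25, a_4 = 15.25, b_4 = 11.75, c_4 = 0.5, t_4 = 5.75, a_5 = 9.5, b_5 = 10.5, c_5 = 8, a_6 = 4.5, b_6 = 11.75, c_6 = 13.25, p_6 = 3, t_6 = 4.75, a_7 = 7.75, b_7 = 9.25, s_7 = 3.75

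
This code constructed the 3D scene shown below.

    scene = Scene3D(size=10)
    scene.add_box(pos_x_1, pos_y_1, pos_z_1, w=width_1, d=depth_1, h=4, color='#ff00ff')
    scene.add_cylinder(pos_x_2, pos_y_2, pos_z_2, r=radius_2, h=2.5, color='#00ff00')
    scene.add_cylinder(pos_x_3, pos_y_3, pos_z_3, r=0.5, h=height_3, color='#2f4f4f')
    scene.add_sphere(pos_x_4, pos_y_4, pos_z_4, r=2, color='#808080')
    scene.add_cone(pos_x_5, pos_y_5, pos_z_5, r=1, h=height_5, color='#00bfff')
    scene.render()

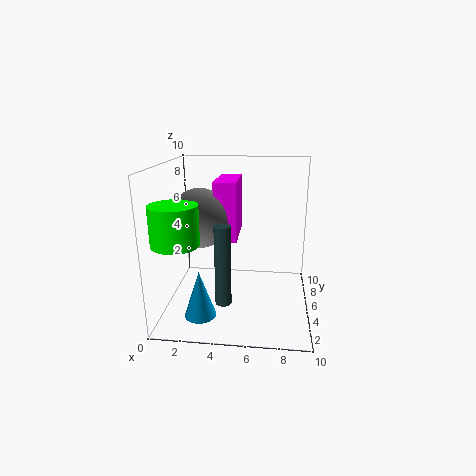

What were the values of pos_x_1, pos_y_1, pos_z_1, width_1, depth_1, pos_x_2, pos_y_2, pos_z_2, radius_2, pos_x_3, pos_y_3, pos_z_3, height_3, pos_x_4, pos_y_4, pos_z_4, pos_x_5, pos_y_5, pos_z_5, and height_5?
pos_x_1 = 3.5
pos_y_1 = 4
pos_z_1 = 5
width_1 = 1.5
depth_1 = 3.5
pos_x_2 = 1.5
pos_y_2 = 2
pos_z_2 = 5.5
radius_2 = 1.5
pos_x_3 = 4.5
pos_y_3 = 1.5
pos_z_3 = 2
height_3 = 5
pos_x_4 = 2.5
pos_y_4 = 4.5
pos_z_4 = 6.5
pos_x_5 = 3
pos_y_5 = 1.5
pos_z_5 = 1
height_5 = 3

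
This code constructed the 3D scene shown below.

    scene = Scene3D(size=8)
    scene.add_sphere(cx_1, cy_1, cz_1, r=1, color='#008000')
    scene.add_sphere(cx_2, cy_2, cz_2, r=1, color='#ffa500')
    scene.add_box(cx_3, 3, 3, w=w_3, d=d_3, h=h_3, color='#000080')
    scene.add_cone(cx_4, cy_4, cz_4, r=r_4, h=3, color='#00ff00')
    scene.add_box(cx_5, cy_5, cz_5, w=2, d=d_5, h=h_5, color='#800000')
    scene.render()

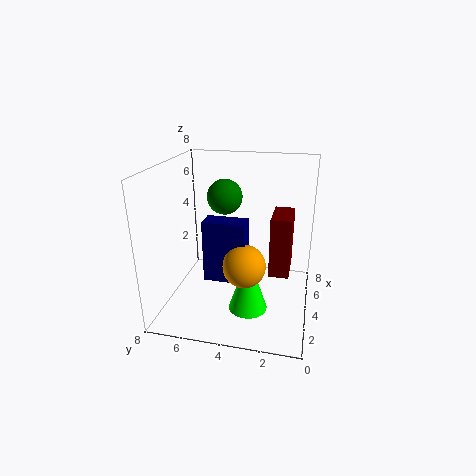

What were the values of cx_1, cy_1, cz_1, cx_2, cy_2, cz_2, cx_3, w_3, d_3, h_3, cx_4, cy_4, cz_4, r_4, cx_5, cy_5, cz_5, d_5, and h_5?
cx_1 = 5
cy_1 = 5
cz_1 = 6
cx_2 = 1
cy_2 = 3
cz_2 = 4
cx_3 = 1
w_3 = 1
d_3 = 2
h_3 = 3
cx_4 = 2
cy_4 = 3
cz_4 = 1
r_4 = 1
cx_5 = 2
cy_5 = 1
cz_5 = 3
d_5 = 1
h_5 = 3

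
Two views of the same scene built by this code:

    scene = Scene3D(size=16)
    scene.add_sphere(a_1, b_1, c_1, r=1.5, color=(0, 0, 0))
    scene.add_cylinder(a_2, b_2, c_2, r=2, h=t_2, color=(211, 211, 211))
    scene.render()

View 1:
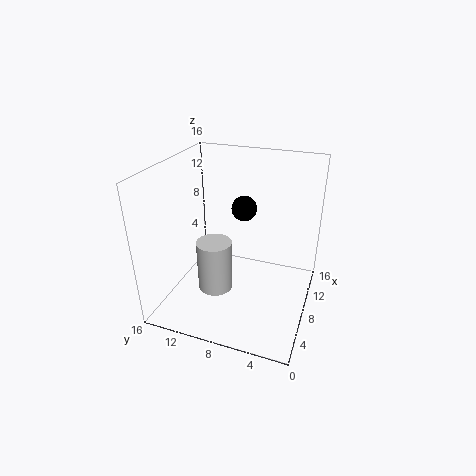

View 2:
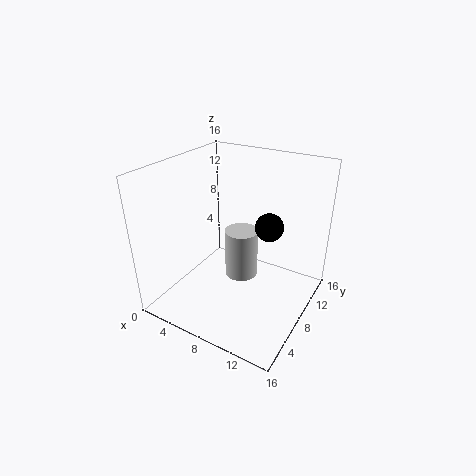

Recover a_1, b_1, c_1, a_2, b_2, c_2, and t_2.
a_1 = 11.5, b_1 = 8.5, c_1 = 10, a_2 = 7, b_2 = 10.5, c_2 = 1.5, t_2 = 6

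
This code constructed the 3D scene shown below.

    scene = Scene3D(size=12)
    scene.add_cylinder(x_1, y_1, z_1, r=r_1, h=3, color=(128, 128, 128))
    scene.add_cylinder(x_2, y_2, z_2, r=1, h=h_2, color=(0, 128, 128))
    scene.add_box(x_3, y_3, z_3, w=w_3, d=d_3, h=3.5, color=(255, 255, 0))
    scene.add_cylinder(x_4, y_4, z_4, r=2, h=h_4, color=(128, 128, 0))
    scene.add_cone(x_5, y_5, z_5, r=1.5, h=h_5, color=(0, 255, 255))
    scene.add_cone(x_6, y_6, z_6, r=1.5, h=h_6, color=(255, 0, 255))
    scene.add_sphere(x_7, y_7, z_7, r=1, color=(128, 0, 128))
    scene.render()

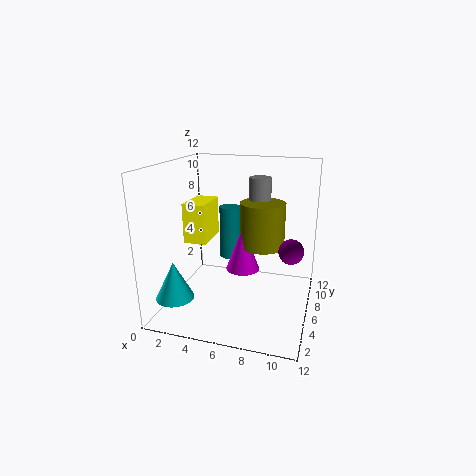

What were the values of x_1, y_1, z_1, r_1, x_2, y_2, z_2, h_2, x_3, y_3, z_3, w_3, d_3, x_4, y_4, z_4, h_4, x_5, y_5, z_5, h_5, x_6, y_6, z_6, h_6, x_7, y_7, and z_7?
x_1 = 7; y_1 = 9.5; z_1 = 7.5; r_1 = 1; x_2 = 4; y_2 = 10; z_2 = 2.5; h_2 = 5; x_3 = 1; y_3 = 6; z_3 = 5; w_3 = 2; d_3 = 3.5; x_4 = 7.5; y_4 = 8.5; z_4 = 4.5; h_4 = 4; x_5 = 2; y_5 = 2; z_5 = 2; h_5 = 3; x_6 = 6; y_6 = 7.5; z_6 = 2.5; h_6 = 4; x_7 = 10.5; y_7 = 5.5; z_7 = 5.5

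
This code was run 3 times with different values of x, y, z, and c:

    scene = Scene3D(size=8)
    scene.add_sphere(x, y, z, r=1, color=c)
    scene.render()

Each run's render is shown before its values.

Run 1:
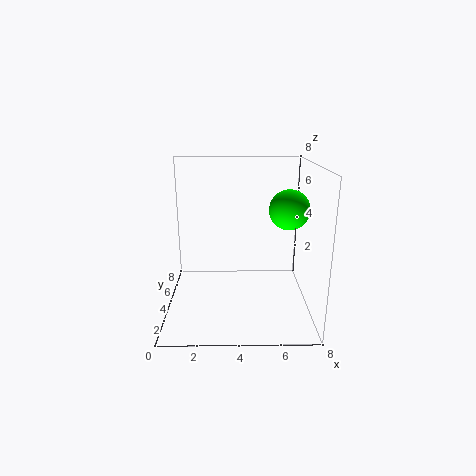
x = 6.5
y = 2.5
z = 6
c = 'lime'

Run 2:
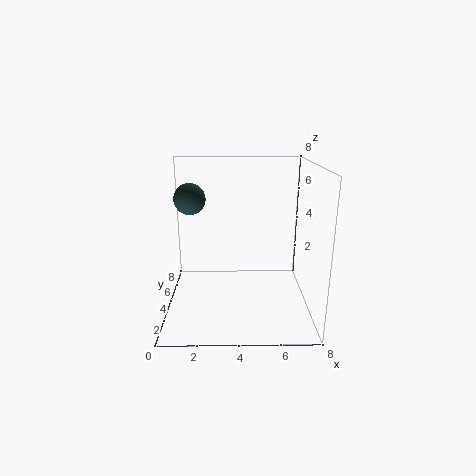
x = 1
y = 7
z = 5.5
c = 'darkslategray'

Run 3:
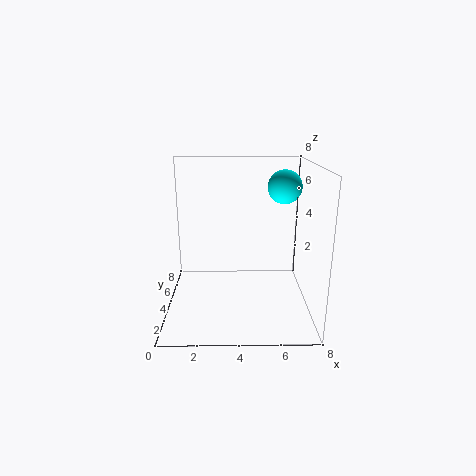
x = 6.75
y = 5.75
z = 6.5
c = 'cyan'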